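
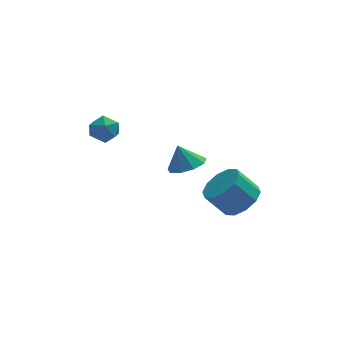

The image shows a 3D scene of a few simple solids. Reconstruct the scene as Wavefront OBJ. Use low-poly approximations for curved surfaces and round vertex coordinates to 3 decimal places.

v 1.578 -1.254 2.038
v 2.268 -0.618 2.082
v 1.202 -0.926 3.162
v 1.74 -0.352 1.828
v 1.136 -0.509 1.673
v 0.739 -1.015 1.688
v 0.734 -1.632 1.867
v 1.124 -2.073 2.126
v 1.726 -2.131 2.344
v 2.259 -1.778 2.418
v 2.473 -1.181 2.315
v 4.139 -1.23 -0.758
v 4.935 -1.501 -0.064
v 3.977 -1.301 1.112
v 3.181 -1.03 0.418
v 4.958 -0.834 -0.158
v 4.001 -0.634 1.018
v 4.669 -0.319 -0.482
v 3.711 -0.119 0.695
v 4.177 -0.151 -0.91
v 3.22 0.049 0.266
v 3.671 -0.396 -1.281
v 2.713 -0.196 -0.105
v 3.343 -0.959 -1.452
v 2.385 -0.759 -0.276
v 3.319 -1.626 -1.358
v 2.362 -1.426 -0.182
v 3.609 -2.141 -1.035
v 2.651 -1.941 0.142
v 4.1 -2.309 -0.606
v 3.143 -2.109 0.57
v 4.607 -2.064 -0.235
v 3.649 -1.864 0.941
v -2.339 0.835 4.021
v -1.921 0.7 3.328
v -1.979 -0.36 4.472
v -1.561 -0.495 3.779
v -1.297 0.068 4.314
v -1.519 0.806 4.035
v -2.381 -0.466 3.765
v -2.603 0.272 3.486
v -1.947 -0.105 3.17
v -1.277 0.225 3.509
v -2.623 0.115 4.291
v -1.953 0.445 4.63
f 2 1 4
f 2 4 3
f 4 1 5
f 4 5 3
f 5 1 6
f 5 6 3
f 6 1 7
f 6 7 3
f 7 1 8
f 7 8 3
f 8 1 9
f 8 9 3
f 9 1 10
f 9 10 3
f 10 1 11
f 10 11 3
f 11 1 2
f 11 2 3
f 13 12 16
f 13 16 14
f 14 16 17
f 14 17 15
f 16 12 18
f 16 18 17
f 17 18 19
f 17 19 15
f 18 12 20
f 18 20 19
f 19 20 21
f 19 21 15
f 20 12 22
f 20 22 21
f 21 22 23
f 21 23 15
f 22 12 24
f 22 24 23
f 23 24 25
f 23 25 15
f 24 12 26
f 24 26 25
f 25 26 27
f 25 27 15
f 26 12 28
f 26 28 27
f 27 28 29
f 27 29 15
f 28 12 30
f 28 30 29
f 29 30 31
f 29 31 15
f 30 12 32
f 30 32 31
f 31 32 33
f 31 33 15
f 32 12 13
f 32 13 33
f 33 13 14
f 33 14 15
f 34 45 39
f 34 39 35
f 34 35 41
f 34 41 44
f 34 44 45
f 35 39 43
f 39 45 38
f 45 44 36
f 44 41 40
f 41 35 42
f 37 43 38
f 37 38 36
f 37 36 40
f 37 40 42
f 37 42 43
f 38 43 39
f 36 38 45
f 40 36 44
f 42 40 41
f 43 42 35



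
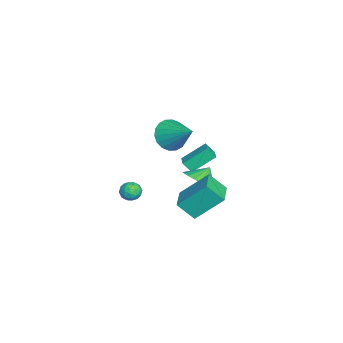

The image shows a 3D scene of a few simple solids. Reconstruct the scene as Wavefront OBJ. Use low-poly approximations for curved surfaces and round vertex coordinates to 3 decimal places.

v 2.76 0.038 -1.533
v 2.642 1.534 -0.064
v 2.833 0.964 -2.47
v 2.715 2.46 -1.001
v 4.205 0.04 -1.419
v 4.087 1.536 0.05
v 4.278 0.966 -2.356
v 4.16 2.462 -0.887
v 0.43 0.806 -2.231
v 1.303 1.015 -1.727
v -0.13 1.354 -1.489
v 1.274 1.348 -1.995
v 1.098 1.587 -2.304
v 0.807 1.691 -2.6
v 0.451 1.642 -2.833
v 0.091 1.448 -2.962
v -0.21 1.143 -2.964
v -0.401 0.781 -2.84
v -0.447 0.422 -2.61
v -0.342 0.13 -2.315
v -0.104 -0.046 -2.006
v 0.227 -0.074 -1.735
v 0.593 0.05 -1.55
v 0.931 0.305 -1.483
v 1.182 0.646 -1.546
v -1.537 -0.882 -0.041
v -1.047 -0.54 -0.905
v -0.383 0.402 1.121
v -1.41 -0.247 -0.868
v -1.798 -0.08 -0.667
v -2.134 -0.072 -0.342
v -2.351 -0.224 0.042
v -2.408 -0.507 0.41
v -2.292 -0.863 0.689
v -2.026 -1.224 0.823
v -1.664 -1.516 0.786
v -1.276 -1.683 0.585
v -0.94 -1.691 0.261
v -0.722 -1.539 -0.124
v -0.666 -1.256 -0.492
v -0.782 -0.9 -0.77
v 0.3 -2.858 -2.86
v 0.676 -2.507 -2.46
v 1.124 -3.013 -3.5
v 1.5 -2.662 -3.1
v 1.279 -3.246 -2.911
v 0.77 -3.15 -2.515
v 1.03 -2.37 -3.445
v 0.521 -2.274 -3.049
v 1.128 -2.206 -2.821
v 1.282 -2.746 -2.492
v 0.518 -2.774 -3.468
v 0.672 -3.314 -3.139
v 0.416 -2.669 -2.604
v 1.384 -2.851 -3.356
v 1.254 -3.194 -3.245
v 1.476 -2.988 -3.01
v 0.471 -3.046 -2.636
v 0.692 -2.84 -2.401
v 1.047 -3.274 -2.666
v 1.108 -2.68 -3.559
v 1.329 -2.474 -3.324
v 0.324 -2.532 -2.95
v 0.546 -2.326 -2.715
v 0.753 -2.246 -3.294
v 0.903 -2.285 -2.581
v 1.387 -2.377 -2.957
v 1.11 -2.205 -3.16
v 0.811 -2.149 -2.927
v 0.993 -2.603 -2.387
v 1.477 -2.695 -2.764
v 1.347 -3.037 -2.653
v 1.048 -2.981 -2.42
v 1.258 -2.426 -2.6
v 0.323 -2.825 -3.196
v 0.807 -2.917 -3.573
v 0.752 -2.539 -3.54
v 0.453 -2.483 -3.307
v 0.413 -3.143 -3.003
v 0.897 -3.235 -3.379
v 0.989 -3.371 -3.033
v 0.69 -3.315 -2.8
v 0.542 -3.094 -3.36
v -4.163 -0.576 -3.729
v -4.631 0.72 -2.717
v -4.112 -0.061 -4.365
v -4.58 1.235 -3.353
v -3.28 -0.415 -3.527
v -3.748 0.881 -2.515
v -3.229 0.1 -4.163
v -3.697 1.396 -3.151
f 2 4 1
f 5 2 1
f 1 4 3
f 3 5 1
f 2 8 4
f 6 2 5
f 6 8 2
f 4 8 3
f 7 5 3
f 3 8 7
f 7 6 5
f 8 6 7
f 10 9 12
f 10 12 11
f 12 9 13
f 12 13 11
f 13 9 14
f 13 14 11
f 14 9 15
f 14 15 11
f 15 9 16
f 15 16 11
f 16 9 17
f 16 17 11
f 17 9 18
f 17 18 11
f 18 9 19
f 18 19 11
f 19 9 20
f 19 20 11
f 20 9 21
f 20 21 11
f 21 9 22
f 21 22 11
f 22 9 23
f 22 23 11
f 23 9 24
f 23 24 11
f 24 9 25
f 24 25 11
f 25 9 10
f 25 10 11
f 27 26 29
f 27 29 28
f 29 26 30
f 29 30 28
f 30 26 31
f 30 31 28
f 31 26 32
f 31 32 28
f 32 26 33
f 32 33 28
f 33 26 34
f 33 34 28
f 34 26 35
f 34 35 28
f 35 26 36
f 35 36 28
f 36 26 37
f 36 37 28
f 37 26 38
f 37 38 28
f 38 26 39
f 38 39 28
f 39 26 40
f 39 40 28
f 40 26 41
f 40 41 28
f 41 26 27
f 41 27 28
f 42 79 58
f 79 53 82
f 58 82 47
f 79 82 58
f 42 58 54
f 58 47 59
f 54 59 43
f 58 59 54
f 42 54 63
f 54 43 64
f 63 64 49
f 54 64 63
f 42 63 75
f 63 49 78
f 75 78 52
f 63 78 75
f 42 75 79
f 75 52 83
f 79 83 53
f 75 83 79
f 43 59 70
f 59 47 73
f 70 73 51
f 59 73 70
f 47 82 60
f 82 53 81
f 60 81 46
f 82 81 60
f 53 83 80
f 83 52 76
f 80 76 44
f 83 76 80
f 52 78 77
f 78 49 65
f 77 65 48
f 78 65 77
f 49 64 69
f 64 43 66
f 69 66 50
f 64 66 69
f 45 71 57
f 71 51 72
f 57 72 46
f 71 72 57
f 45 57 55
f 57 46 56
f 55 56 44
f 57 56 55
f 45 55 62
f 55 44 61
f 62 61 48
f 55 61 62
f 45 62 67
f 62 48 68
f 67 68 50
f 62 68 67
f 45 67 71
f 67 50 74
f 71 74 51
f 67 74 71
f 46 72 60
f 72 51 73
f 60 73 47
f 72 73 60
f 44 56 80
f 56 46 81
f 80 81 53
f 56 81 80
f 48 61 77
f 61 44 76
f 77 76 52
f 61 76 77
f 50 68 69
f 68 48 65
f 69 65 49
f 68 65 69
f 51 74 70
f 74 50 66
f 70 66 43
f 74 66 70
f 85 87 84
f 88 85 84
f 84 87 86
f 86 88 84
f 85 91 87
f 89 85 88
f 89 91 85
f 87 91 86
f 90 88 86
f 86 91 90
f 90 89 88
f 91 89 90



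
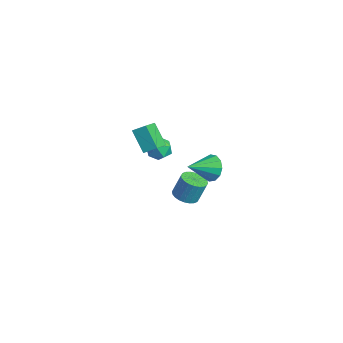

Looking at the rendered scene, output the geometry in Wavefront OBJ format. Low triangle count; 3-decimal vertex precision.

v -0.653 -0.581 3.352
v 0.208 -1.571 4.08
v -0.281 0.054 3.776
v 0.581 -0.935 4.503
v 0.439 -0.465 2.217
v 1.301 -1.454 2.944
v 0.812 0.171 2.64
v 1.673 -0.819 3.368
v 2.948 1.805 1.612
v 3.687 2.059 2.038
v 3.032 0.295 2.368
v 3.303 2.186 2.335
v 2.806 2.191 2.401
v 2.354 2.075 2.218
v 2.091 1.872 1.842
v 2.1 1.648 1.393
v 2.378 1.474 1.014
v 2.837 1.405 0.825
v 3.332 1.463 0.886
v 3.704 1.629 1.177
v 3.837 1.851 1.607
v -1.518 2.633 -4.495
v -1.064 1.979 -4.295
v -0.929 2.494 -2.924
v -1.382 3.147 -3.125
v -0.839 2.184 -4.394
v -0.703 2.699 -3.023
v -0.717 2.457 -4.508
v -0.581 2.971 -3.138
v -0.717 2.756 -4.621
v -0.581 3.271 -3.25
v -0.839 3.037 -4.714
v -0.703 3.551 -3.344
v -1.064 3.256 -4.774
v -0.928 3.771 -3.404
v -1.358 3.38 -4.792
v -1.223 3.895 -3.421
v -1.677 3.391 -4.764
v -1.541 3.905 -3.394
v -1.971 3.286 -4.696
v -1.836 3.801 -3.325
v -2.197 3.081 -4.597
v -2.061 3.596 -3.226
v -2.319 2.809 -4.482
v -2.183 3.323 -3.112
v -2.319 2.509 -4.37
v -2.183 3.024 -2.999
v -2.197 2.229 -4.276
v -2.061 2.743 -2.906
v -1.972 2.009 -4.216
v -1.836 2.524 -2.846
v -1.677 1.885 -4.199
v -1.542 2.4 -2.828
v -1.359 1.875 -4.226
v -1.223 2.389 -2.856
v -3.063 2.392 -0.633
v -2.427 2.233 -1.224
v -3.213 0.987 -0.416
v -2.577 0.828 -1.007
v -2.376 1.204 -0.234
v -2.284 2.072 -0.368
v -3.356 1.148 -1.272
v -3.264 2.016 -1.406
v -2.608 1.464 -1.62
v -2.002 1.499 -0.978
v -3.638 1.721 -0.662
v -3.032 1.756 -0.02
f 2 4 1
f 5 2 1
f 1 4 3
f 3 5 1
f 2 8 4
f 6 2 5
f 6 8 2
f 4 8 3
f 7 5 3
f 3 8 7
f 7 6 5
f 8 6 7
f 10 9 12
f 10 12 11
f 12 9 13
f 12 13 11
f 13 9 14
f 13 14 11
f 14 9 15
f 14 15 11
f 15 9 16
f 15 16 11
f 16 9 17
f 16 17 11
f 17 9 18
f 17 18 11
f 18 9 19
f 18 19 11
f 19 9 20
f 19 20 11
f 20 9 21
f 20 21 11
f 21 9 10
f 21 10 11
f 23 22 26
f 23 26 24
f 24 26 27
f 24 27 25
f 26 22 28
f 26 28 27
f 27 28 29
f 27 29 25
f 28 22 30
f 28 30 29
f 29 30 31
f 29 31 25
f 30 22 32
f 30 32 31
f 31 32 33
f 31 33 25
f 32 22 34
f 32 34 33
f 33 34 35
f 33 35 25
f 34 22 36
f 34 36 35
f 35 36 37
f 35 37 25
f 36 22 38
f 36 38 37
f 37 38 39
f 37 39 25
f 38 22 40
f 38 40 39
f 39 40 41
f 39 41 25
f 40 22 42
f 40 42 41
f 41 42 43
f 41 43 25
f 42 22 44
f 42 44 43
f 43 44 45
f 43 45 25
f 44 22 46
f 44 46 45
f 45 46 47
f 45 47 25
f 46 22 48
f 46 48 47
f 47 48 49
f 47 49 25
f 48 22 50
f 48 50 49
f 49 50 51
f 49 51 25
f 50 22 52
f 50 52 51
f 51 52 53
f 51 53 25
f 52 22 54
f 52 54 53
f 53 54 55
f 53 55 25
f 54 22 23
f 54 23 55
f 55 23 24
f 55 24 25
f 56 67 61
f 56 61 57
f 56 57 63
f 56 63 66
f 56 66 67
f 57 61 65
f 61 67 60
f 67 66 58
f 66 63 62
f 63 57 64
f 59 65 60
f 59 60 58
f 59 58 62
f 59 62 64
f 59 64 65
f 60 65 61
f 58 60 67
f 62 58 66
f 64 62 63
f 65 64 57



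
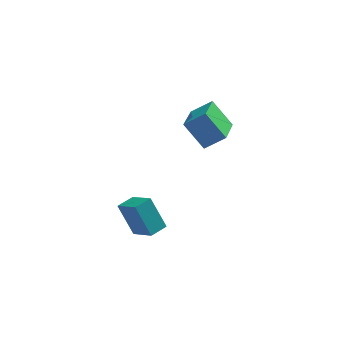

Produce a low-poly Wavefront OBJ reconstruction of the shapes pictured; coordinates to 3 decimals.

v -3.344 -1.303 -3.181
v -4.048 -0.84 -1.716
v -2.738 -0.657 -3.094
v -3.442 -0.193 -1.629
v -2.518 -2.167 -2.511
v -3.222 -1.703 -1.046
v -1.912 -1.52 -2.424
v -2.616 -1.057 -0.959
v -0.486 2.703 -0.532
v -1.425 3.179 0.7
v -0.242 4.62 -1.086
v -1.181 5.095 0.146
v 0.481 2.785 0.174
v -0.458 3.26 1.406
v 0.725 4.701 -0.38
v -0.214 5.177 0.852
f 2 4 1
f 5 2 1
f 1 4 3
f 3 5 1
f 2 8 4
f 6 2 5
f 6 8 2
f 4 8 3
f 7 5 3
f 3 8 7
f 7 6 5
f 8 6 7
f 10 12 9
f 13 10 9
f 9 12 11
f 11 13 9
f 10 16 12
f 14 10 13
f 14 16 10
f 12 16 11
f 15 13 11
f 11 16 15
f 15 14 13
f 16 14 15



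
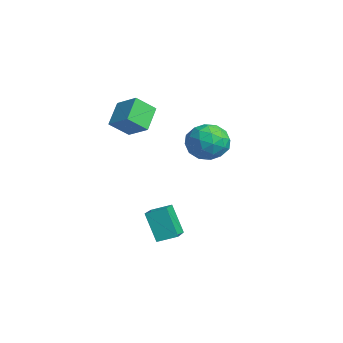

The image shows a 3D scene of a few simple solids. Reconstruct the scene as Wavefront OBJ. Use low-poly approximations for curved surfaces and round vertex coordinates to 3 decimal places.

v 3.143 -1.938 -4.349
v 2.404 -2.285 -2.722
v 3.515 -0.973 -3.975
v 2.776 -1.32 -2.348
v 4.764 -2.78 -3.792
v 4.025 -3.127 -2.165
v 5.136 -1.815 -3.418
v 4.397 -2.162 -1.791
v 2.008 1.974 1.312
v 2.814 1.245 1.844
v 0.966 0.415 0.756
v 1.772 -0.314 1.288
v 1.058 0.392 1.962
v 1.702 1.356 2.305
v 2.078 0.304 0.295
v 2.722 1.268 0.638
v 2.857 0.214 1.215
v 2.227 0.268 2.245
v 1.553 1.392 0.355
v 0.923 1.446 1.385
v 2.503 1.747 1.627
v 1.277 -0.087 0.973
v 0.858 0.328 1.369
v 1.331 -0.1 1.682
v 1.849 1.811 1.898
v 2.323 1.383 2.211
v 1.29 0.882 2.28
v 1.457 0.277 0.389
v 1.931 -0.151 0.702
v 2.449 1.76 0.918
v 2.922 1.332 1.231
v 2.49 0.778 0.32
v 3.002 0.712 1.57
v 2.389 -0.205 1.243
v 2.569 0.159 0.659
v 2.948 0.725 0.861
v 2.631 0.744 2.175
v 2.018 -0.173 1.848
v 1.599 0.242 2.244
v 1.977 0.809 2.446
v 2.656 0.137 1.805
v 1.762 1.833 0.752
v 1.149 0.916 0.425
v 1.803 0.851 0.154
v 2.181 1.418 0.356
v 1.391 1.865 1.357
v 0.778 0.948 1.03
v 0.832 0.935 1.739
v 1.211 1.501 1.941
v 1.124 1.523 0.795
v -1.558 -1.674 2.33
v -1.505 -2.744 3.2
v -0.396 -1.062 3.012
v -0.343 -2.132 3.882
v -0.557 -2.448 1.318
v -0.504 -3.518 2.188
v 0.605 -1.836 2
v 0.658 -2.906 2.87
f 2 4 1
f 5 2 1
f 1 4 3
f 3 5 1
f 2 8 4
f 6 2 5
f 6 8 2
f 4 8 3
f 7 5 3
f 3 8 7
f 7 6 5
f 8 6 7
f 9 46 25
f 46 20 49
f 25 49 14
f 46 49 25
f 9 25 21
f 25 14 26
f 21 26 10
f 25 26 21
f 9 21 30
f 21 10 31
f 30 31 16
f 21 31 30
f 9 30 42
f 30 16 45
f 42 45 19
f 30 45 42
f 9 42 46
f 42 19 50
f 46 50 20
f 42 50 46
f 10 26 37
f 26 14 40
f 37 40 18
f 26 40 37
f 14 49 27
f 49 20 48
f 27 48 13
f 49 48 27
f 20 50 47
f 50 19 43
f 47 43 11
f 50 43 47
f 19 45 44
f 45 16 32
f 44 32 15
f 45 32 44
f 16 31 36
f 31 10 33
f 36 33 17
f 31 33 36
f 12 38 24
f 38 18 39
f 24 39 13
f 38 39 24
f 12 24 22
f 24 13 23
f 22 23 11
f 24 23 22
f 12 22 29
f 22 11 28
f 29 28 15
f 22 28 29
f 12 29 34
f 29 15 35
f 34 35 17
f 29 35 34
f 12 34 38
f 34 17 41
f 38 41 18
f 34 41 38
f 13 39 27
f 39 18 40
f 27 40 14
f 39 40 27
f 11 23 47
f 23 13 48
f 47 48 20
f 23 48 47
f 15 28 44
f 28 11 43
f 44 43 19
f 28 43 44
f 17 35 36
f 35 15 32
f 36 32 16
f 35 32 36
f 18 41 37
f 41 17 33
f 37 33 10
f 41 33 37
f 52 54 51
f 55 52 51
f 51 54 53
f 53 55 51
f 52 58 54
f 56 52 55
f 56 58 52
f 54 58 53
f 57 55 53
f 53 58 57
f 57 56 55
f 58 56 57



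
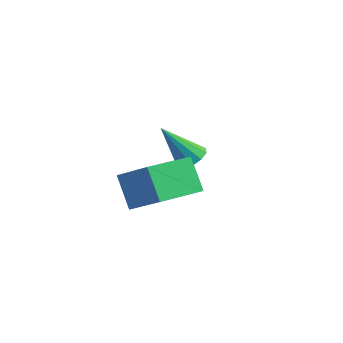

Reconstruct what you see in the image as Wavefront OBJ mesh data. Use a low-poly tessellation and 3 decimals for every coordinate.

v -2.655 -0.514 1.189
v -1.245 -0.752 2.395
v -2.025 1.269 0.804
v -0.615 1.032 2.01
v -1.805 -1.052 0.09
v -0.395 -1.289 1.296
v -1.175 0.732 -0.295
v 0.235 0.494 0.911
v -2.36 3.983 -0.79
v -1.847 4.149 -0.375
v -3.46 3.577 0.73
v -2.074 4.496 -0.446
v -2.41 4.647 -0.649
v -2.727 4.544 -0.905
v -2.903 4.227 -1.118
v -2.872 3.818 -1.205
v -2.645 3.471 -1.134
v -2.31 3.32 -0.931
v -1.993 3.422 -0.674
v -1.816 3.739 -0.462
f 2 4 1
f 5 2 1
f 1 4 3
f 3 5 1
f 2 8 4
f 6 2 5
f 6 8 2
f 4 8 3
f 7 5 3
f 3 8 7
f 7 6 5
f 8 6 7
f 10 9 12
f 10 12 11
f 12 9 13
f 12 13 11
f 13 9 14
f 13 14 11
f 14 9 15
f 14 15 11
f 15 9 16
f 15 16 11
f 16 9 17
f 16 17 11
f 17 9 18
f 17 18 11
f 18 9 19
f 18 19 11
f 19 9 20
f 19 20 11
f 20 9 10
f 20 10 11



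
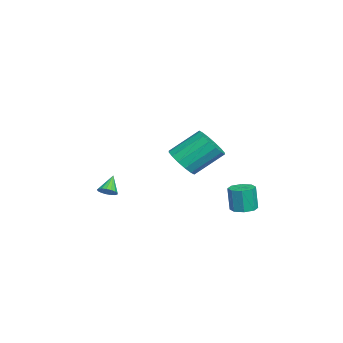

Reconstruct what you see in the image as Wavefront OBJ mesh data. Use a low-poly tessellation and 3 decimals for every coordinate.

v 2.813 0.456 0.1
v 3.776 0.371 0.485
v 3.369 1.919 1.844
v 2.407 2.004 1.46
v 3.816 0.731 0.087
v 3.409 2.279 1.446
v 3.588 1.018 -0.307
v 3.181 2.566 1.052
v 3.152 1.153 -0.593
v 2.745 2.702 0.767
v 2.625 1.102 -0.692
v 2.219 2.651 0.667
v 2.149 0.878 -0.579
v 1.742 2.426 0.78
v 1.851 0.541 -0.284
v 1.444 2.089 1.075
v 1.811 0.181 0.114
v 1.404 1.729 1.473
v 2.039 -0.106 0.508
v 1.632 1.442 1.867
v 2.475 -0.242 0.793
v 2.068 1.307 2.153
v 3.001 -0.191 0.893
v 2.595 1.358 2.252
v 3.478 0.034 0.78
v 3.071 1.582 2.139
v 0.509 -3.788 -3.115
v 0.808 -3.313 -2.966
v -0.289 -3.572 -2.205
v 0.622 -3.22 -3.151
v 0.411 -3.257 -3.327
v 0.223 -3.416 -3.455
v 0.1 -3.66 -3.505
v 0.071 -3.933 -3.466
v 0.142 -4.173 -3.346
v 0.298 -4.325 -3.173
v 0.502 -4.354 -2.987
v 0.708 -4.253 -2.831
v 0.868 -4.046 -2.739
v 0.946 -3.78 -2.733
v 0.924 -3.515 -2.815
v 3.046 3.737 -2.986
v 3.782 3.8 -2.944
v 3.71 3.667 -1.472
v 2.974 3.603 -1.514
v 3.52 4.301 -2.911
v 3.447 4.167 -1.439
v 2.979 4.471 -2.923
v 2.907 4.337 -1.45
v 2.479 4.211 -2.971
v 2.406 4.077 -1.499
v 2.31 3.673 -3.028
v 2.238 3.54 -1.556
v 2.573 3.173 -3.061
v 2.5 3.039 -1.589
v 3.113 3.003 -3.05
v 3.041 2.869 -1.577
v 3.614 3.263 -3.001
v 3.541 3.129 -1.529
f 2 1 5
f 2 5 3
f 3 5 6
f 3 6 4
f 5 1 7
f 5 7 6
f 6 7 8
f 6 8 4
f 7 1 9
f 7 9 8
f 8 9 10
f 8 10 4
f 9 1 11
f 9 11 10
f 10 11 12
f 10 12 4
f 11 1 13
f 11 13 12
f 12 13 14
f 12 14 4
f 13 1 15
f 13 15 14
f 14 15 16
f 14 16 4
f 15 1 17
f 15 17 16
f 16 17 18
f 16 18 4
f 17 1 19
f 17 19 18
f 18 19 20
f 18 20 4
f 19 1 21
f 19 21 20
f 20 21 22
f 20 22 4
f 21 1 23
f 21 23 22
f 22 23 24
f 22 24 4
f 23 1 25
f 23 25 24
f 24 25 26
f 24 26 4
f 25 1 2
f 25 2 26
f 26 2 3
f 26 3 4
f 28 27 30
f 28 30 29
f 30 27 31
f 30 31 29
f 31 27 32
f 31 32 29
f 32 27 33
f 32 33 29
f 33 27 34
f 33 34 29
f 34 27 35
f 34 35 29
f 35 27 36
f 35 36 29
f 36 27 37
f 36 37 29
f 37 27 38
f 37 38 29
f 38 27 39
f 38 39 29
f 39 27 40
f 39 40 29
f 40 27 41
f 40 41 29
f 41 27 28
f 41 28 29
f 43 42 46
f 43 46 44
f 44 46 47
f 44 47 45
f 46 42 48
f 46 48 47
f 47 48 49
f 47 49 45
f 48 42 50
f 48 50 49
f 49 50 51
f 49 51 45
f 50 42 52
f 50 52 51
f 51 52 53
f 51 53 45
f 52 42 54
f 52 54 53
f 53 54 55
f 53 55 45
f 54 42 56
f 54 56 55
f 55 56 57
f 55 57 45
f 56 42 58
f 56 58 57
f 57 58 59
f 57 59 45
f 58 42 43
f 58 43 59
f 59 43 44
f 59 44 45



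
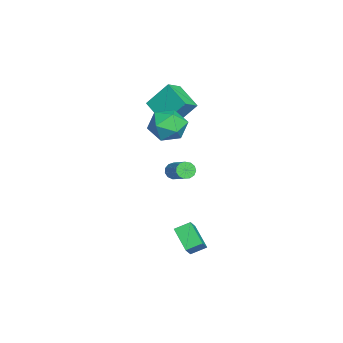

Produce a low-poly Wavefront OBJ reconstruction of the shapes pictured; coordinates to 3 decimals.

v 3.828 -1.654 -2.559
v 3.583 -0.796 -2.13
v 3.178 -1.47 -3.297
v 2.934 -0.612 -2.868
v 4.986 -0.908 -3.392
v 4.742 -0.05 -2.963
v 4.337 -0.724 -4.13
v 4.092 0.134 -3.701
v -1.8 -2.21 -1.601
v -1.581 -1.986 -2.09
v -0.141 -1.206 -1.087
v -0.36 -1.43 -0.599
v -1.786 -1.762 -1.969
v -0.347 -0.982 -0.967
v -1.996 -1.68 -1.732
v -0.556 -0.9 -0.73
v -2.143 -1.767 -1.454
v -0.703 -0.986 -0.451
v -2.181 -1.994 -1.222
v -0.742 -1.213 -0.219
v -2.098 -2.29 -1.11
v -0.659 -1.509 -0.108
v -1.921 -2.56 -1.155
v -0.481 -1.78 -0.153
v -1.705 -2.72 -1.341
v -0.265 -1.939 -0.339
v -1.519 -2.718 -1.61
v -0.079 -1.937 -0.607
v -1.422 -2.554 -1.876
v 0.018 -1.774 -0.874
v -1.445 -2.282 -2.055
v -0.006 -1.501 -1.052
v -2.366 -3.839 3.411
v -2.534 -2.64 4.874
v -3.174 -3.265 2.848
v -3.342 -2.065 4.311
v -1.078 -2.755 2.669
v -1.246 -1.555 4.132
v -1.886 -2.18 2.106
v -2.054 -0.981 3.569
v 0.351 -1.243 3.637
v 1.415 -1.74 3.456
v -0.495 -2.94 3.324
v 0.569 -3.437 3.143
v 0.263 -3.069 4.231
v 0.786 -2.02 4.424
v 0.134 -2.66 2.356
v 0.657 -1.611 2.549
v 1.281 -2.616 2.664
v 1.36 -2.868 3.823
v -0.44 -1.812 2.957
v -0.361 -2.064 4.116
f 2 4 1
f 5 2 1
f 1 4 3
f 3 5 1
f 2 8 4
f 6 2 5
f 6 8 2
f 4 8 3
f 7 5 3
f 3 8 7
f 7 6 5
f 8 6 7
f 10 9 13
f 10 13 11
f 11 13 14
f 11 14 12
f 13 9 15
f 13 15 14
f 14 15 16
f 14 16 12
f 15 9 17
f 15 17 16
f 16 17 18
f 16 18 12
f 17 9 19
f 17 19 18
f 18 19 20
f 18 20 12
f 19 9 21
f 19 21 20
f 20 21 22
f 20 22 12
f 21 9 23
f 21 23 22
f 22 23 24
f 22 24 12
f 23 9 25
f 23 25 24
f 24 25 26
f 24 26 12
f 25 9 27
f 25 27 26
f 26 27 28
f 26 28 12
f 27 9 29
f 27 29 28
f 28 29 30
f 28 30 12
f 29 9 31
f 29 31 30
f 30 31 32
f 30 32 12
f 31 9 10
f 31 10 32
f 32 10 11
f 32 11 12
f 34 36 33
f 37 34 33
f 33 36 35
f 35 37 33
f 34 40 36
f 38 34 37
f 38 40 34
f 36 40 35
f 39 37 35
f 35 40 39
f 39 38 37
f 40 38 39
f 41 52 46
f 41 46 42
f 41 42 48
f 41 48 51
f 41 51 52
f 42 46 50
f 46 52 45
f 52 51 43
f 51 48 47
f 48 42 49
f 44 50 45
f 44 45 43
f 44 43 47
f 44 47 49
f 44 49 50
f 45 50 46
f 43 45 52
f 47 43 51
f 49 47 48
f 50 49 42



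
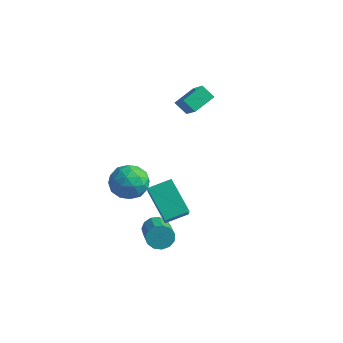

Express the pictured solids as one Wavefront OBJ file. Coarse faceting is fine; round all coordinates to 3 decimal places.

v -2.998 2.965 3.367
v -1.927 2.298 4.43
v -2.718 4.254 3.893
v -1.647 3.586 4.956
v -2.293 3.074 2.724
v -1.222 2.406 3.787
v -2.013 4.362 3.25
v -0.942 3.695 4.313
v 1.168 -3.331 -0.006
v -0.385 -2.761 1.367
v 0.363 -2.289 -1.349
v -1.19 -1.719 0.025
v 1.89 -2.281 0.375
v 0.337 -1.711 1.749
v 1.085 -1.239 -0.967
v -0.468 -0.669 0.406
v -0.87 -1.435 -3.031
v -0.388 -1.294 -3.614
v 0.772 -2.444 -2.933
v 0.29 -2.585 -2.349
v -0.289 -1.009 -3.302
v 0.871 -2.16 -2.621
v -0.374 -0.86 -2.904
v 0.786 -2.01 -2.223
v -0.617 -0.893 -2.546
v 0.543 -2.043 -1.865
v -0.94 -1.098 -2.342
v 0.22 -2.248 -1.661
v -1.241 -1.41 -2.356
v -0.081 -2.56 -1.675
v -1.424 -1.73 -2.585
v -0.264 -2.88 -1.904
v -1.431 -1.956 -2.955
v -0.272 -3.107 -2.274
v -1.26 -2.017 -3.349
v -0.1 -3.167 -2.668
v -0.965 -1.893 -3.642
v 0.195 -3.043 -2.961
v -0.64 -1.623 -3.741
v 0.52 -2.774 -3.06
v -3.245 -0.087 -0.956
v -2.197 -0.537 -1.149
v -3.683 -1.563 0.109
v -2.635 -2.013 -0.084
v -2.745 -1.06 0.562
v -2.474 -0.149 -0.095
v -3.406 -1.951 -0.945
v -3.135 -1.04 -1.602
v -2.297 -1.69 -1.142
v -1.888 -1.139 -0.211
v -3.992 -0.961 -0.829
v -3.583 -0.41 0.102
v -2.683 -0.183 -1.146
v -3.197 -1.917 0.106
v -3.262 -1.357 0.486
v -2.646 -1.622 0.372
v -2.845 0.046 -0.526
v -2.23 -0.219 -0.64
v -2.551 -0.526 0.366
v -3.65 -1.881 -0.4
v -3.035 -2.146 -0.514
v -3.234 -0.478 -1.412
v -2.618 -0.743 -1.526
v -3.329 -1.574 -1.406
v -2.125 -1.125 -1.255
v -2.383 -1.992 -0.63
v -2.836 -1.956 -1.135
v -2.677 -1.42 -1.522
v -1.885 -0.801 -0.708
v -2.142 -1.668 -0.082
v -2.207 -1.108 0.298
v -2.048 -0.572 -0.089
v -1.944 -1.478 -0.704
v -3.738 -0.432 -0.958
v -3.995 -1.299 -0.332
v -3.832 -1.528 -0.951
v -3.673 -0.992 -1.338
v -3.497 -0.108 -0.41
v -3.755 -0.975 0.215
v -3.203 -0.68 0.482
v -3.044 -0.144 0.095
v -3.936 -0.622 -0.336
f 2 4 1
f 5 2 1
f 1 4 3
f 3 5 1
f 2 8 4
f 6 2 5
f 6 8 2
f 4 8 3
f 7 5 3
f 3 8 7
f 7 6 5
f 8 6 7
f 10 12 9
f 13 10 9
f 9 12 11
f 11 13 9
f 10 16 12
f 14 10 13
f 14 16 10
f 12 16 11
f 15 13 11
f 11 16 15
f 15 14 13
f 16 14 15
f 18 17 21
f 18 21 19
f 19 21 22
f 19 22 20
f 21 17 23
f 21 23 22
f 22 23 24
f 22 24 20
f 23 17 25
f 23 25 24
f 24 25 26
f 24 26 20
f 25 17 27
f 25 27 26
f 26 27 28
f 26 28 20
f 27 17 29
f 27 29 28
f 28 29 30
f 28 30 20
f 29 17 31
f 29 31 30
f 30 31 32
f 30 32 20
f 31 17 33
f 31 33 32
f 32 33 34
f 32 34 20
f 33 17 35
f 33 35 34
f 34 35 36
f 34 36 20
f 35 17 37
f 35 37 36
f 36 37 38
f 36 38 20
f 37 17 39
f 37 39 38
f 38 39 40
f 38 40 20
f 39 17 18
f 39 18 40
f 40 18 19
f 40 19 20
f 41 78 57
f 78 52 81
f 57 81 46
f 78 81 57
f 41 57 53
f 57 46 58
f 53 58 42
f 57 58 53
f 41 53 62
f 53 42 63
f 62 63 48
f 53 63 62
f 41 62 74
f 62 48 77
f 74 77 51
f 62 77 74
f 41 74 78
f 74 51 82
f 78 82 52
f 74 82 78
f 42 58 69
f 58 46 72
f 69 72 50
f 58 72 69
f 46 81 59
f 81 52 80
f 59 80 45
f 81 80 59
f 52 82 79
f 82 51 75
f 79 75 43
f 82 75 79
f 51 77 76
f 77 48 64
f 76 64 47
f 77 64 76
f 48 63 68
f 63 42 65
f 68 65 49
f 63 65 68
f 44 70 56
f 70 50 71
f 56 71 45
f 70 71 56
f 44 56 54
f 56 45 55
f 54 55 43
f 56 55 54
f 44 54 61
f 54 43 60
f 61 60 47
f 54 60 61
f 44 61 66
f 61 47 67
f 66 67 49
f 61 67 66
f 44 66 70
f 66 49 73
f 70 73 50
f 66 73 70
f 45 71 59
f 71 50 72
f 59 72 46
f 71 72 59
f 43 55 79
f 55 45 80
f 79 80 52
f 55 80 79
f 47 60 76
f 60 43 75
f 76 75 51
f 60 75 76
f 49 67 68
f 67 47 64
f 68 64 48
f 67 64 68
f 50 73 69
f 73 49 65
f 69 65 42
f 73 65 69



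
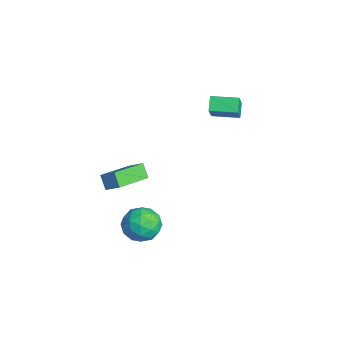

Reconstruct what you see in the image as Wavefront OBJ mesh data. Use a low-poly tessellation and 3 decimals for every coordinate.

v 2.493 -1.136 -2.969
v 3.147 -1.956 -3.194
v 1.173 -2.244 -2.766
v 1.827 -3.064 -2.991
v 1.946 -2.519 -2.075
v 2.762 -1.835 -2.201
v 1.558 -2.365 -3.759
v 2.374 -1.681 -3.885
v 2.569 -2.716 -3.683
v 2.809 -2.811 -2.642
v 1.511 -1.389 -3.318
v 1.751 -1.484 -2.277
v 2.936 -1.449 -3.099
v 1.384 -2.751 -2.861
v 1.454 -2.431 -2.322
v 1.838 -2.913 -2.455
v 2.71 -1.377 -2.515
v 3.094 -1.859 -2.648
v 2.388 -2.191 -1.99
v 1.226 -2.341 -3.312
v 1.61 -2.823 -3.445
v 2.482 -1.287 -3.505
v 2.866 -1.769 -3.638
v 1.932 -2.009 -3.97
v 2.98 -2.377 -3.519
v 2.204 -3.029 -3.4
v 2.046 -2.618 -3.851
v 2.526 -2.215 -3.925
v 3.121 -2.433 -2.907
v 2.345 -3.084 -2.788
v 2.416 -2.764 -2.25
v 2.895 -2.362 -2.323
v 2.781 -2.88 -3.195
v 1.975 -1.116 -3.172
v 1.199 -1.767 -3.053
v 1.425 -1.838 -3.637
v 1.904 -1.436 -3.71
v 2.116 -1.171 -2.56
v 1.34 -1.823 -2.441
v 1.794 -1.985 -2.035
v 2.274 -1.582 -2.109
v 1.539 -1.32 -2.765
v 1.111 -3.832 0.457
v 1.698 -3.289 1.024
v 0.095 -2.108 -0.144
v 0.682 -1.564 0.422
v 1.678 -3.736 -0.222
v 2.265 -3.192 0.344
v 0.662 -2.011 -0.824
v 1.249 -1.468 -0.257
v -0.205 2.215 2.416
v -0.828 2.492 2.972
v 0.394 3.513 2.44
v -0.23 3.79 2.996
v 0.71 1.77 3.664
v 0.086 2.047 4.22
v 1.308 3.068 3.688
v 0.685 3.345 4.244
f 1 38 17
f 38 12 41
f 17 41 6
f 38 41 17
f 1 17 13
f 17 6 18
f 13 18 2
f 17 18 13
f 1 13 22
f 13 2 23
f 22 23 8
f 13 23 22
f 1 22 34
f 22 8 37
f 34 37 11
f 22 37 34
f 1 34 38
f 34 11 42
f 38 42 12
f 34 42 38
f 2 18 29
f 18 6 32
f 29 32 10
f 18 32 29
f 6 41 19
f 41 12 40
f 19 40 5
f 41 40 19
f 12 42 39
f 42 11 35
f 39 35 3
f 42 35 39
f 11 37 36
f 37 8 24
f 36 24 7
f 37 24 36
f 8 23 28
f 23 2 25
f 28 25 9
f 23 25 28
f 4 30 16
f 30 10 31
f 16 31 5
f 30 31 16
f 4 16 14
f 16 5 15
f 14 15 3
f 16 15 14
f 4 14 21
f 14 3 20
f 21 20 7
f 14 20 21
f 4 21 26
f 21 7 27
f 26 27 9
f 21 27 26
f 4 26 30
f 26 9 33
f 30 33 10
f 26 33 30
f 5 31 19
f 31 10 32
f 19 32 6
f 31 32 19
f 3 15 39
f 15 5 40
f 39 40 12
f 15 40 39
f 7 20 36
f 20 3 35
f 36 35 11
f 20 35 36
f 9 27 28
f 27 7 24
f 28 24 8
f 27 24 28
f 10 33 29
f 33 9 25
f 29 25 2
f 33 25 29
f 44 46 43
f 47 44 43
f 43 46 45
f 45 47 43
f 44 50 46
f 48 44 47
f 48 50 44
f 46 50 45
f 49 47 45
f 45 50 49
f 49 48 47
f 50 48 49
f 52 54 51
f 55 52 51
f 51 54 53
f 53 55 51
f 52 58 54
f 56 52 55
f 56 58 52
f 54 58 53
f 57 55 53
f 53 58 57
f 57 56 55
f 58 56 57



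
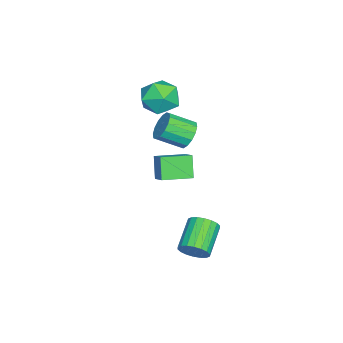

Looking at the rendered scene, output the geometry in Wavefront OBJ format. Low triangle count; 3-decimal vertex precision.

v 3.45 1.69 -2.976
v 3.77 2.137 -2.409
v 2.209 2.198 -1.577
v 1.89 1.75 -2.144
v 3.656 2.375 -2.641
v 2.095 2.436 -1.809
v 3.501 2.477 -2.939
v 1.94 2.538 -2.107
v 3.336 2.424 -3.245
v 1.775 2.484 -2.413
v 3.193 2.225 -3.498
v 1.632 2.285 -2.665
v 3.102 1.92 -3.647
v 1.541 1.98 -2.814
v 3.079 1.569 -3.663
v 1.519 1.63 -2.831
v 3.131 1.242 -3.543
v 1.57 1.303 -2.711
v 3.245 1.004 -3.311
v 1.684 1.065 -2.479
v 3.4 0.902 -3.013
v 1.839 0.963 -2.181
v 3.565 0.956 -2.707
v 2.004 1.016 -1.875
v 3.708 1.155 -2.455
v 2.147 1.215 -1.622
v 3.799 1.46 -2.306
v 2.238 1.52 -1.473
v 3.821 1.81 -2.289
v 2.261 1.871 -1.457
v -1.106 0.148 1.693
v -0.433 0.084 1.195
v -0.02 -1.133 1.909
v -0.694 -1.068 2.407
v -0.301 0.326 1.531
v 0.111 -0.891 2.245
v -0.386 0.521 1.911
v 0.027 -0.696 2.625
v -0.663 0.615 2.232
v -0.25 -0.602 2.946
v -1.059 0.585 2.409
v -0.646 -0.632 3.123
v -1.468 0.437 2.394
v -1.055 -0.779 3.108
v -1.78 0.213 2.191
v -1.367 -1.004 2.905
v -1.911 -0.029 1.855
v -1.499 -1.246 2.569
v -1.827 -0.224 1.475
v -1.414 -1.441 2.189
v -1.55 -0.318 1.154
v -1.137 -1.535 1.868
v -1.154 -0.288 0.977
v -0.741 -1.505 1.691
v -0.745 -0.141 0.992
v -0.332 -1.357 1.706
v -2.973 -0.853 2.307
v -2.372 -1.447 3.097
v -4.088 -2.333 2.043
v -3.487 -2.927 2.833
v -4.148 -2.035 3.159
v -3.459 -1.121 3.322
v -3.001 -2.659 1.818
v -2.312 -1.745 1.981
v -2.39 -2.564 2.795
v -3.099 -2.178 3.624
v -3.361 -1.602 1.516
v -4.07 -1.216 2.345
v -2.211 -1.861 -2.788
v -2.897 -2.121 -1.63
v -3.129 -0.498 -3.025
v -3.815 -0.758 -1.868
v -1.545 -1.322 -2.272
v -2.231 -1.582 -1.115
v -2.463 0.041 -2.51
v -3.149 -0.219 -1.352
f 2 1 5
f 2 5 3
f 3 5 6
f 3 6 4
f 5 1 7
f 5 7 6
f 6 7 8
f 6 8 4
f 7 1 9
f 7 9 8
f 8 9 10
f 8 10 4
f 9 1 11
f 9 11 10
f 10 11 12
f 10 12 4
f 11 1 13
f 11 13 12
f 12 13 14
f 12 14 4
f 13 1 15
f 13 15 14
f 14 15 16
f 14 16 4
f 15 1 17
f 15 17 16
f 16 17 18
f 16 18 4
f 17 1 19
f 17 19 18
f 18 19 20
f 18 20 4
f 19 1 21
f 19 21 20
f 20 21 22
f 20 22 4
f 21 1 23
f 21 23 22
f 22 23 24
f 22 24 4
f 23 1 25
f 23 25 24
f 24 25 26
f 24 26 4
f 25 1 27
f 25 27 26
f 26 27 28
f 26 28 4
f 27 1 29
f 27 29 28
f 28 29 30
f 28 30 4
f 29 1 2
f 29 2 30
f 30 2 3
f 30 3 4
f 32 31 35
f 32 35 33
f 33 35 36
f 33 36 34
f 35 31 37
f 35 37 36
f 36 37 38
f 36 38 34
f 37 31 39
f 37 39 38
f 38 39 40
f 38 40 34
f 39 31 41
f 39 41 40
f 40 41 42
f 40 42 34
f 41 31 43
f 41 43 42
f 42 43 44
f 42 44 34
f 43 31 45
f 43 45 44
f 44 45 46
f 44 46 34
f 45 31 47
f 45 47 46
f 46 47 48
f 46 48 34
f 47 31 49
f 47 49 48
f 48 49 50
f 48 50 34
f 49 31 51
f 49 51 50
f 50 51 52
f 50 52 34
f 51 31 53
f 51 53 52
f 52 53 54
f 52 54 34
f 53 31 55
f 53 55 54
f 54 55 56
f 54 56 34
f 55 31 32
f 55 32 56
f 56 32 33
f 56 33 34
f 57 68 62
f 57 62 58
f 57 58 64
f 57 64 67
f 57 67 68
f 58 62 66
f 62 68 61
f 68 67 59
f 67 64 63
f 64 58 65
f 60 66 61
f 60 61 59
f 60 59 63
f 60 63 65
f 60 65 66
f 61 66 62
f 59 61 68
f 63 59 67
f 65 63 64
f 66 65 58
f 70 72 69
f 73 70 69
f 69 72 71
f 71 73 69
f 70 76 72
f 74 70 73
f 74 76 70
f 72 76 71
f 75 73 71
f 71 76 75
f 75 74 73
f 76 74 75



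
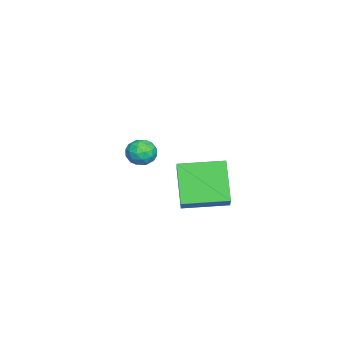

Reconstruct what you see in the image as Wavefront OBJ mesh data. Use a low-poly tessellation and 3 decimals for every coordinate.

v 0.395 1.493 -0.645
v 1.594 1.766 0.363
v -0.189 3.547 -0.507
v 1.01 3.82 0.501
v 1.71 1.98 -2.341
v 2.909 2.253 -1.333
v 1.126 4.034 -2.203
v 2.325 4.307 -1.195
v -3.57 -0.563 -1.847
v -3.123 -1.23 -1.945
v -4.557 -1.13 -2.495
v -4.11 -1.797 -2.593
v -4.378 -1.594 -1.857
v -3.768 -1.244 -1.456
v -3.912 -1.116 -2.984
v -3.302 -0.766 -2.583
v -3.334 -1.572 -2.648
v -3.622 -1.868 -1.951
v -4.058 -0.492 -2.489
v -4.346 -0.788 -1.792
v -3.26 -0.847 -1.839
v -4.42 -1.513 -2.601
v -4.578 -1.394 -2.168
v -4.315 -1.786 -2.226
v -3.639 -0.855 -1.551
v -3.376 -1.247 -1.609
v -4.114 -1.461 -1.558
v -4.304 -1.113 -2.831
v -4.041 -1.505 -2.889
v -3.365 -0.574 -2.214
v -3.102 -0.966 -2.272
v -3.566 -0.899 -2.882
v -3.121 -1.44 -2.31
v -3.701 -1.773 -2.691
v -3.585 -1.373 -2.921
v -3.226 -1.167 -2.685
v -3.29 -1.614 -1.901
v -3.87 -1.947 -2.282
v -4.028 -1.828 -1.849
v -3.669 -1.622 -1.613
v -3.414 -1.815 -2.314
v -3.81 -0.413 -2.158
v -4.39 -0.746 -2.539
v -4.011 -0.738 -2.827
v -3.652 -0.532 -2.591
v -3.979 -0.587 -1.749
v -4.559 -0.92 -2.13
v -4.454 -1.193 -1.755
v -4.095 -0.987 -1.519
v -4.266 -0.545 -2.126
f 2 4 1
f 5 2 1
f 1 4 3
f 3 5 1
f 2 8 4
f 6 2 5
f 6 8 2
f 4 8 3
f 7 5 3
f 3 8 7
f 7 6 5
f 8 6 7
f 9 46 25
f 46 20 49
f 25 49 14
f 46 49 25
f 9 25 21
f 25 14 26
f 21 26 10
f 25 26 21
f 9 21 30
f 21 10 31
f 30 31 16
f 21 31 30
f 9 30 42
f 30 16 45
f 42 45 19
f 30 45 42
f 9 42 46
f 42 19 50
f 46 50 20
f 42 50 46
f 10 26 37
f 26 14 40
f 37 40 18
f 26 40 37
f 14 49 27
f 49 20 48
f 27 48 13
f 49 48 27
f 20 50 47
f 50 19 43
f 47 43 11
f 50 43 47
f 19 45 44
f 45 16 32
f 44 32 15
f 45 32 44
f 16 31 36
f 31 10 33
f 36 33 17
f 31 33 36
f 12 38 24
f 38 18 39
f 24 39 13
f 38 39 24
f 12 24 22
f 24 13 23
f 22 23 11
f 24 23 22
f 12 22 29
f 22 11 28
f 29 28 15
f 22 28 29
f 12 29 34
f 29 15 35
f 34 35 17
f 29 35 34
f 12 34 38
f 34 17 41
f 38 41 18
f 34 41 38
f 13 39 27
f 39 18 40
f 27 40 14
f 39 40 27
f 11 23 47
f 23 13 48
f 47 48 20
f 23 48 47
f 15 28 44
f 28 11 43
f 44 43 19
f 28 43 44
f 17 35 36
f 35 15 32
f 36 32 16
f 35 32 36
f 18 41 37
f 41 17 33
f 37 33 10
f 41 33 37



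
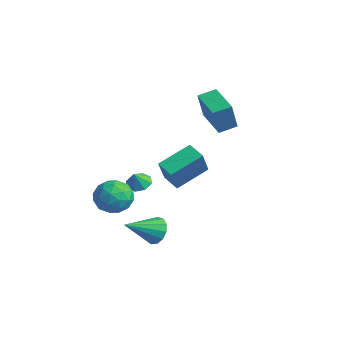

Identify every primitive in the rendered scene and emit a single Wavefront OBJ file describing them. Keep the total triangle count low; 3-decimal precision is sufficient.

v 2.357 -0.721 -0.317
v 1.342 -0.877 0.103
v 2.466 1.156 0.639
v 1.45 1.001 1.059
v 3.15 -1.581 1.281
v 2.134 -1.736 1.701
v 3.258 0.297 2.237
v 2.243 0.141 2.657
v 1.942 -1.783 -3.426
v 2.598 -2.107 -4
v 1.858 -3.677 -2.454
v 2.85 -1.906 -3.587
v 2.814 -1.666 -3.123
v 2.501 -1.464 -2.754
v 2.011 -1.362 -2.599
v 1.499 -1.394 -2.707
v 1.128 -1.55 -3.042
v 1.015 -1.78 -3.5
v 1.197 -2.01 -3.934
v 1.615 -2.169 -4.206
v 2.138 -2.205 -4.231
v -1.157 -0.969 -1.372
v -0.745 -1.478 -1.757
v -0.903 -1.431 -0.488
v -0.434 -1.012 -1.602
v -0.546 -0.52 -1.313
v -1.016 -0.291 -1.058
v -1.569 -0.459 -0.987
v -1.88 -0.925 -1.142
v -1.767 -1.417 -1.432
v -1.297 -1.646 -1.686
v -0.502 -2.257 -0.907
v 0.166 -2.972 -1.598
v -1.986 -2.448 -2.142
v -1.318 -3.163 -2.833
v -1.682 -3.541 -1.756
v -0.765 -3.423 -0.992
v -1.055 -1.997 -2.748
v -0.138 -1.879 -1.984
v -0.176 -2.812 -2.736
v -0.564 -3.766 -2.123
v -1.256 -1.654 -1.617
v -1.644 -2.608 -1.004
v -0.038 -2.598 -1.144
v -1.782 -2.822 -2.596
v -1.996 -3.044 -1.962
v -1.603 -3.465 -2.369
v -0.585 -2.863 -0.788
v -0.193 -3.283 -1.194
v -1.279 -3.617 -1.287
v -1.627 -2.137 -2.546
v -1.235 -2.557 -2.952
v -0.217 -1.955 -1.371
v 0.176 -2.376 -1.778
v -0.541 -1.803 -2.453
v 0.154 -2.924 -2.219
v -0.718 -3.036 -2.945
v -0.563 -2.351 -2.895
v -0.025 -2.282 -2.446
v -0.074 -3.485 -1.859
v -0.946 -3.597 -2.585
v -1.16 -3.819 -1.951
v -0.621 -3.75 -1.503
v -0.275 -3.391 -2.528
v -0.874 -1.823 -1.155
v -1.746 -1.935 -1.881
v -1.199 -1.67 -2.237
v -0.66 -1.601 -1.789
v -1.102 -2.384 -0.795
v -1.974 -2.496 -1.521
v -1.795 -3.138 -1.294
v -1.257 -3.069 -0.845
v -1.545 -2.029 -1.212
v -1.421 3.354 2.606
v -1.009 2.697 4.428
v -1.195 4.41 2.936
v -0.783 3.754 4.758
v 0.503 3.106 2.082
v 0.915 2.45 3.904
v 0.729 4.163 2.412
v 1.141 3.506 4.234
f 2 4 1
f 5 2 1
f 1 4 3
f 3 5 1
f 2 8 4
f 6 2 5
f 6 8 2
f 4 8 3
f 7 5 3
f 3 8 7
f 7 6 5
f 8 6 7
f 10 9 12
f 10 12 11
f 12 9 13
f 12 13 11
f 13 9 14
f 13 14 11
f 14 9 15
f 14 15 11
f 15 9 16
f 15 16 11
f 16 9 17
f 16 17 11
f 17 9 18
f 17 18 11
f 18 9 19
f 18 19 11
f 19 9 20
f 19 20 11
f 20 9 21
f 20 21 11
f 21 9 10
f 21 10 11
f 23 22 25
f 23 25 24
f 25 22 26
f 25 26 24
f 26 22 27
f 26 27 24
f 27 22 28
f 27 28 24
f 28 22 29
f 28 29 24
f 29 22 30
f 29 30 24
f 30 22 31
f 30 31 24
f 31 22 23
f 31 23 24
f 32 69 48
f 69 43 72
f 48 72 37
f 69 72 48
f 32 48 44
f 48 37 49
f 44 49 33
f 48 49 44
f 32 44 53
f 44 33 54
f 53 54 39
f 44 54 53
f 32 53 65
f 53 39 68
f 65 68 42
f 53 68 65
f 32 65 69
f 65 42 73
f 69 73 43
f 65 73 69
f 33 49 60
f 49 37 63
f 60 63 41
f 49 63 60
f 37 72 50
f 72 43 71
f 50 71 36
f 72 71 50
f 43 73 70
f 73 42 66
f 70 66 34
f 73 66 70
f 42 68 67
f 68 39 55
f 67 55 38
f 68 55 67
f 39 54 59
f 54 33 56
f 59 56 40
f 54 56 59
f 35 61 47
f 61 41 62
f 47 62 36
f 61 62 47
f 35 47 45
f 47 36 46
f 45 46 34
f 47 46 45
f 35 45 52
f 45 34 51
f 52 51 38
f 45 51 52
f 35 52 57
f 52 38 58
f 57 58 40
f 52 58 57
f 35 57 61
f 57 40 64
f 61 64 41
f 57 64 61
f 36 62 50
f 62 41 63
f 50 63 37
f 62 63 50
f 34 46 70
f 46 36 71
f 70 71 43
f 46 71 70
f 38 51 67
f 51 34 66
f 67 66 42
f 51 66 67
f 40 58 59
f 58 38 55
f 59 55 39
f 58 55 59
f 41 64 60
f 64 40 56
f 60 56 33
f 64 56 60
f 75 77 74
f 78 75 74
f 74 77 76
f 76 78 74
f 75 81 77
f 79 75 78
f 79 81 75
f 77 81 76
f 80 78 76
f 76 81 80
f 80 79 78
f 81 79 80



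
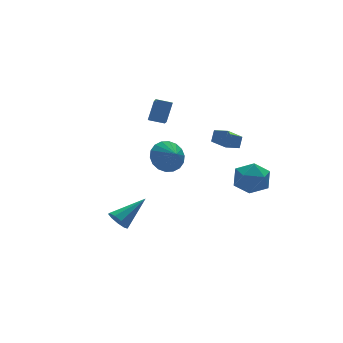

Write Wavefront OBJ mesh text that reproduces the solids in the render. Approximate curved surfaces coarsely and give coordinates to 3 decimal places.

v 2.05 -0.231 2.599
v 2.413 0.161 3.208
v 3.154 0.2 1.664
v 3.517 0.592 2.273
v 2.523 -0.992 2.807
v 2.886 -0.6 3.416
v 3.627 -0.561 1.872
v 3.99 -0.169 2.481
v 2.354 -3.061 0.964
v 3.388 -3.537 0.833
v 1.872 -4.423 2.127
v 2.906 -4.899 1.996
v 2.801 -3.904 2.554
v 3.098 -3.062 1.835
v 2.162 -4.898 1.125
v 2.459 -4.056 0.406
v 3.269 -4.673 0.933
v 3.664 -4.058 1.816
v 1.596 -3.902 1.144
v 1.991 -3.287 2.027
v 0.853 3.267 2.614
v 0.378 1.995 3.441
v 0.024 3.732 2.853
v -0.451 2.459 3.68
v 1.471 3.781 3.76
v 0.996 2.508 4.587
v 0.642 4.245 3.999
v 0.167 2.973 4.826
v -3.836 -0.868 -1.894
v -3.464 -0.843 -2.534
v -2.024 -0.472 -0.826
v -3.635 -0.382 -2.415
v -3.9 -0.148 -2.053
v -4.135 -0.251 -1.616
v -4.23 -0.642 -1.31
v -4.14 -1.139 -1.277
v -3.909 -1.51 -1.533
v -3.643 -1.579 -1.958
v -3.467 -1.316 -2.353
v -1.453 -2.085 3.168
v -0.423 -2.044 2.965
v -1.307 -2.935 3.732
v -0.462 -1.791 3.356
v -0.698 -1.596 3.71
v -1.083 -1.498 3.956
v -1.541 -1.517 4.046
v -1.982 -1.648 3.962
v -2.317 -1.865 3.721
v -2.482 -2.127 3.37
v -2.443 -2.38 2.979
v -2.207 -2.575 2.626
v -1.822 -2.673 2.38
v -1.364 -2.654 2.29
v -0.923 -2.523 2.373
v -0.588 -2.306 2.615
f 2 4 1
f 5 2 1
f 1 4 3
f 3 5 1
f 2 8 4
f 6 2 5
f 6 8 2
f 4 8 3
f 7 5 3
f 3 8 7
f 7 6 5
f 8 6 7
f 9 20 14
f 9 14 10
f 9 10 16
f 9 16 19
f 9 19 20
f 10 14 18
f 14 20 13
f 20 19 11
f 19 16 15
f 16 10 17
f 12 18 13
f 12 13 11
f 12 11 15
f 12 15 17
f 12 17 18
f 13 18 14
f 11 13 20
f 15 11 19
f 17 15 16
f 18 17 10
f 22 24 21
f 25 22 21
f 21 24 23
f 23 25 21
f 22 28 24
f 26 22 25
f 26 28 22
f 24 28 23
f 27 25 23
f 23 28 27
f 27 26 25
f 28 26 27
f 30 29 32
f 30 32 31
f 32 29 33
f 32 33 31
f 33 29 34
f 33 34 31
f 34 29 35
f 34 35 31
f 35 29 36
f 35 36 31
f 36 29 37
f 36 37 31
f 37 29 38
f 37 38 31
f 38 29 39
f 38 39 31
f 39 29 30
f 39 30 31
f 41 40 43
f 41 43 42
f 43 40 44
f 43 44 42
f 44 40 45
f 44 45 42
f 45 40 46
f 45 46 42
f 46 40 47
f 46 47 42
f 47 40 48
f 47 48 42
f 48 40 49
f 48 49 42
f 49 40 50
f 49 50 42
f 50 40 51
f 50 51 42
f 51 40 52
f 51 52 42
f 52 40 53
f 52 53 42
f 53 40 54
f 53 54 42
f 54 40 55
f 54 55 42
f 55 40 41
f 55 41 42



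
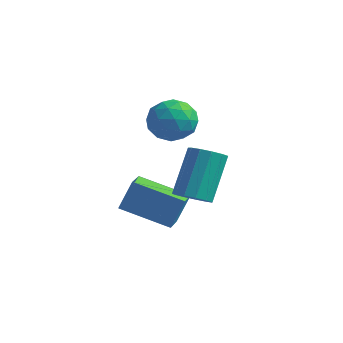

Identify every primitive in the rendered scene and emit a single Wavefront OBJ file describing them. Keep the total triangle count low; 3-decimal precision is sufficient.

v 0.751 3.302 2.046
v 1.446 3.661 2.7
v 1.954 2.879 1
v 2.649 3.238 1.654
v 2.12 2.396 1.883
v 1.377 2.658 2.53
v 2.023 3.882 1.17
v 1.28 4.144 1.817
v 2.232 4.02 2.159
v 2.293 3.102 2.599
v 1.107 3.438 1.101
v 1.168 2.52 1.541
v 0.993 3.519 2.465
v 2.407 3.021 1.235
v 2.096 2.526 1.37
v 2.505 2.738 1.754
v 0.952 2.929 2.365
v 1.361 3.141 2.749
v 1.757 2.397 2.269
v 2.039 3.399 0.951
v 2.448 3.611 1.335
v 0.895 3.802 1.946
v 1.304 4.014 2.33
v 1.643 4.143 1.431
v 1.864 3.941 2.531
v 2.571 3.692 1.916
v 2.203 4.07 1.632
v 1.766 4.224 2.012
v 1.899 3.401 2.79
v 2.606 3.152 2.175
v 2.295 2.658 2.31
v 1.858 2.812 2.69
v 2.361 3.612 2.472
v 0.794 3.388 1.525
v 1.501 3.139 0.91
v 1.542 3.728 1.01
v 1.105 3.882 1.39
v 0.829 2.848 1.784
v 1.536 2.599 1.169
v 1.634 2.316 1.688
v 1.197 2.47 2.068
v 1.039 2.928 1.228
v 0.531 1.553 -2.427
v 0.839 1.997 -1.125
v 0.134 2.415 -2.627
v 0.442 2.859 -1.325
v 2.418 2.261 -3.115
v 2.726 2.705 -1.813
v 2.021 3.123 -3.315
v 2.329 3.567 -2.013
v 3.508 2.144 -1.115
v 4.008 2.643 -1.396
v 3.772 3.875 0.375
v 3.272 3.376 0.655
v 3.622 2.768 -1.534
v 3.387 4 0.237
v 3.2 2.695 -1.539
v 2.965 3.927 0.231
v 2.876 2.447 -1.41
v 2.641 3.679 0.361
v 2.752 2.103 -1.187
v 2.517 3.335 0.584
v 2.868 1.772 -0.942
v 2.633 3.004 0.829
v 3.187 1.559 -0.751
v 2.952 2.791 1.02
v 3.608 1.532 -0.676
v 3.373 2.764 1.095
v 3.997 1.699 -0.741
v 3.762 2.931 1.03
v 4.231 2.008 -0.924
v 3.995 3.24 0.846
v 4.235 2.359 -1.169
v 3.999 3.591 0.602
f 1 38 17
f 38 12 41
f 17 41 6
f 38 41 17
f 1 17 13
f 17 6 18
f 13 18 2
f 17 18 13
f 1 13 22
f 13 2 23
f 22 23 8
f 13 23 22
f 1 22 34
f 22 8 37
f 34 37 11
f 22 37 34
f 1 34 38
f 34 11 42
f 38 42 12
f 34 42 38
f 2 18 29
f 18 6 32
f 29 32 10
f 18 32 29
f 6 41 19
f 41 12 40
f 19 40 5
f 41 40 19
f 12 42 39
f 42 11 35
f 39 35 3
f 42 35 39
f 11 37 36
f 37 8 24
f 36 24 7
f 37 24 36
f 8 23 28
f 23 2 25
f 28 25 9
f 23 25 28
f 4 30 16
f 30 10 31
f 16 31 5
f 30 31 16
f 4 16 14
f 16 5 15
f 14 15 3
f 16 15 14
f 4 14 21
f 14 3 20
f 21 20 7
f 14 20 21
f 4 21 26
f 21 7 27
f 26 27 9
f 21 27 26
f 4 26 30
f 26 9 33
f 30 33 10
f 26 33 30
f 5 31 19
f 31 10 32
f 19 32 6
f 31 32 19
f 3 15 39
f 15 5 40
f 39 40 12
f 15 40 39
f 7 20 36
f 20 3 35
f 36 35 11
f 20 35 36
f 9 27 28
f 27 7 24
f 28 24 8
f 27 24 28
f 10 33 29
f 33 9 25
f 29 25 2
f 33 25 29
f 44 46 43
f 47 44 43
f 43 46 45
f 45 47 43
f 44 50 46
f 48 44 47
f 48 50 44
f 46 50 45
f 49 47 45
f 45 50 49
f 49 48 47
f 50 48 49
f 52 51 55
f 52 55 53
f 53 55 56
f 53 56 54
f 55 51 57
f 55 57 56
f 56 57 58
f 56 58 54
f 57 51 59
f 57 59 58
f 58 59 60
f 58 60 54
f 59 51 61
f 59 61 60
f 60 61 62
f 60 62 54
f 61 51 63
f 61 63 62
f 62 63 64
f 62 64 54
f 63 51 65
f 63 65 64
f 64 65 66
f 64 66 54
f 65 51 67
f 65 67 66
f 66 67 68
f 66 68 54
f 67 51 69
f 67 69 68
f 68 69 70
f 68 70 54
f 69 51 71
f 69 71 70
f 70 71 72
f 70 72 54
f 71 51 73
f 71 73 72
f 72 73 74
f 72 74 54
f 73 51 52
f 73 52 74
f 74 52 53
f 74 53 54



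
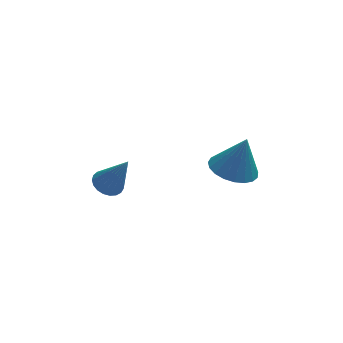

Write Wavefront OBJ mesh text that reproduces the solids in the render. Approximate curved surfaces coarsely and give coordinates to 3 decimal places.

v 0.71 -2.825 -1.613
v 1.601 -2.519 -1.918
v 1.23 -2.735 -0.007
v 1.399 -2.163 -1.873
v 1.078 -1.922 -1.782
v 0.694 -1.836 -1.662
v 0.312 -1.921 -1.534
v -0.001 -2.163 -1.419
v -0.191 -2.519 -1.338
v -0.225 -2.927 -1.304
v -0.098 -3.318 -1.323
v 0.169 -3.624 -1.393
v 0.529 -3.791 -1.501
v 0.921 -3.792 -1.628
v 1.276 -3.625 -1.752
v 1.533 -3.319 -1.852
v 1.648 -2.928 -1.911
v -3.989 -2.495 -1.95
v -3.388 -2.393 -2.177
v -3.291 -2.985 -0.33
v -3.452 -2.151 -2.077
v -3.608 -1.968 -1.954
v -3.83 -1.876 -1.83
v -4.08 -1.891 -1.727
v -4.313 -2.01 -1.663
v -4.491 -2.213 -1.648
v -4.582 -2.465 -1.685
v -4.57 -2.722 -1.768
v -4.457 -2.94 -1.883
v -4.264 -3.08 -2.009
v -4.023 -3.12 -2.124
v -3.776 -3.051 -2.21
v -3.566 -2.886 -2.25
v -3.429 -2.653 -2.239
f 2 1 4
f 2 4 3
f 4 1 5
f 4 5 3
f 5 1 6
f 5 6 3
f 6 1 7
f 6 7 3
f 7 1 8
f 7 8 3
f 8 1 9
f 8 9 3
f 9 1 10
f 9 10 3
f 10 1 11
f 10 11 3
f 11 1 12
f 11 12 3
f 12 1 13
f 12 13 3
f 13 1 14
f 13 14 3
f 14 1 15
f 14 15 3
f 15 1 16
f 15 16 3
f 16 1 17
f 16 17 3
f 17 1 2
f 17 2 3
f 19 18 21
f 19 21 20
f 21 18 22
f 21 22 20
f 22 18 23
f 22 23 20
f 23 18 24
f 23 24 20
f 24 18 25
f 24 25 20
f 25 18 26
f 25 26 20
f 26 18 27
f 26 27 20
f 27 18 28
f 27 28 20
f 28 18 29
f 28 29 20
f 29 18 30
f 29 30 20
f 30 18 31
f 30 31 20
f 31 18 32
f 31 32 20
f 32 18 33
f 32 33 20
f 33 18 34
f 33 34 20
f 34 18 19
f 34 19 20



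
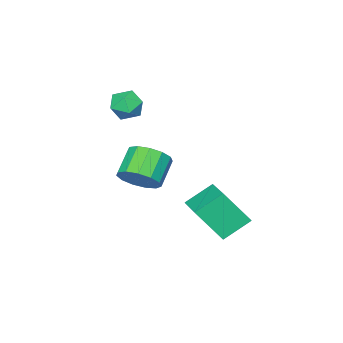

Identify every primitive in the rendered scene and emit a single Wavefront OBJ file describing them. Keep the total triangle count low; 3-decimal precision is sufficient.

v -1.167 -2.659 0.562
v -0.701 -2.194 0.867
v -0.279 -3.386 0.313
v 0.187 -2.921 0.618
v -0.289 -3.281 1.031
v -0.837 -2.832 1.185
v -0.143 -2.748 -0.005
v -0.691 -2.299 0.149
v -0.068 -2.249 0.517
v -0.158 -2.579 1.157
v -0.822 -3.001 0.023
v -0.912 -3.331 0.663
v 0.406 -1.374 -2.382
v 0.973 -1.449 -1.753
v 0.04 -1.761 -0.949
v -0.526 -1.686 -1.578
v 0.825 -0.994 -1.747
v -0.107 -1.306 -0.944
v 0.545 -0.659 -1.944
v -0.388 -0.971 -1.14
v 0.22 -0.551 -2.279
v -0.713 -0.863 -1.475
v -0.045 -0.705 -2.647
v -0.978 -1.017 -1.843
v -0.167 -1.071 -2.93
v -1.1 -1.383 -2.127
v -0.107 -1.533 -3.04
v -1.04 -1.845 -2.237
v 0.116 -1.945 -2.941
v -0.817 -2.257 -2.137
v 0.432 -2.176 -2.664
v -0.501 -2.487 -1.86
v 0.739 -2.152 -2.297
v -0.194 -2.464 -1.494
v 0.941 -1.881 -1.958
v 0.008 -2.193 -1.154
v -1.121 0.775 -4.729
v -2.078 1.247 -4.004
v -0.276 1.982 -4.401
v -1.233 2.455 -3.676
v -0.507 -0.015 -3.404
v -1.464 0.458 -2.679
v 0.338 1.193 -3.076
v -0.619 1.665 -2.351
f 1 12 6
f 1 6 2
f 1 2 8
f 1 8 11
f 1 11 12
f 2 6 10
f 6 12 5
f 12 11 3
f 11 8 7
f 8 2 9
f 4 10 5
f 4 5 3
f 4 3 7
f 4 7 9
f 4 9 10
f 5 10 6
f 3 5 12
f 7 3 11
f 9 7 8
f 10 9 2
f 14 13 17
f 14 17 15
f 15 17 18
f 15 18 16
f 17 13 19
f 17 19 18
f 18 19 20
f 18 20 16
f 19 13 21
f 19 21 20
f 20 21 22
f 20 22 16
f 21 13 23
f 21 23 22
f 22 23 24
f 22 24 16
f 23 13 25
f 23 25 24
f 24 25 26
f 24 26 16
f 25 13 27
f 25 27 26
f 26 27 28
f 26 28 16
f 27 13 29
f 27 29 28
f 28 29 30
f 28 30 16
f 29 13 31
f 29 31 30
f 30 31 32
f 30 32 16
f 31 13 33
f 31 33 32
f 32 33 34
f 32 34 16
f 33 13 35
f 33 35 34
f 34 35 36
f 34 36 16
f 35 13 14
f 35 14 36
f 36 14 15
f 36 15 16
f 38 40 37
f 41 38 37
f 37 40 39
f 39 41 37
f 38 44 40
f 42 38 41
f 42 44 38
f 40 44 39
f 43 41 39
f 39 44 43
f 43 42 41
f 44 42 43



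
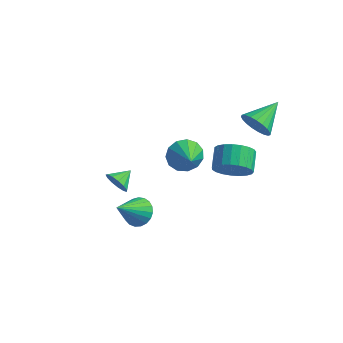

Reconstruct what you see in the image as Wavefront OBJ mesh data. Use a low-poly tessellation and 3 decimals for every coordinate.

v -3.824 0.784 -2.971
v -3.523 0.431 -2.343
v -3.476 1.756 -2.589
v -3.205 0.436 -2.647
v -3.084 0.552 -3.053
v -3.197 0.741 -3.433
v -3.509 0.945 -3.666
v -3.921 1.097 -3.678
v -4.303 1.15 -3.466
v -4.532 1.087 -3.096
v -4.536 0.927 -2.687
v -4.314 0.723 -2.367
v -3.937 0.538 -2.239
v 3.136 2.867 3.148
v 3.679 2.443 3.787
v 3.624 4.553 3.852
v 3.929 2.495 3.491
v 4.041 2.611 3.135
v 3.996 2.772 2.781
v 3.803 2.949 2.491
v 3.495 3.112 2.314
v 3.125 3.233 2.282
v 2.756 3.29 2.399
v 2.454 3.275 2.646
v 2.269 3.189 2.98
v 2.234 3.047 3.342
v 2.356 2.875 3.672
v 2.612 2.701 3.91
v 2.959 2.556 4.017
v 3.336 2.465 3.974
v 2.749 0.984 0.881
v 3.556 0.879 1.575
v 3.199 1.952 2.153
v 2.391 2.056 1.459
v 3.744 1.117 1.25
v 3.387 2.19 1.828
v 3.76 1.332 0.861
v 3.403 2.405 1.438
v 3.601 1.486 0.475
v 3.244 2.559 1.053
v 3.295 1.554 0.159
v 2.938 2.627 0.737
v 2.894 1.523 -0.031
v 2.537 2.596 0.547
v 2.468 1.399 -0.064
v 2.111 2.472 0.514
v 2.091 1.203 0.066
v 1.733 2.276 0.644
v 1.827 0.969 0.338
v 1.47 2.042 0.916
v 1.723 0.737 0.703
v 1.365 1.81 1.281
v 1.796 0.549 1.099
v 1.438 1.621 1.677
v 2.034 0.435 1.458
v 1.676 1.508 2.035
v 2.395 0.416 1.716
v 2.038 1.489 2.294
v 2.818 0.495 1.831
v 2.46 1.568 2.408
v 3.228 0.659 1.781
v 2.871 1.732 2.359
v -0.495 2.153 -0.331
v 0.216 2.864 -0.162
v 0.335 1.147 0.411
v -0.149 2.891 0.282
v -0.623 2.683 0.531
v -1.057 2.307 0.506
v -1.312 1.882 0.215
v -1.308 1.543 -0.249
v -1.046 1.397 -0.739
v -0.608 1.492 -1.1
v -0.135 1.796 -1.216
v 0.224 2.214 -1.052
v 0.355 2.612 -0.659
v -1.124 -1.963 -1.701
v -0.302 -1.945 -1.388
v -1.636 -3.317 -0.279
v -0.463 -1.68 -1.194
v -0.739 -1.464 -1.087
v -1.081 -1.334 -1.087
v -1.43 -1.313 -1.193
v -1.727 -1.404 -1.387
v -1.919 -1.592 -1.635
v -1.974 -1.844 -1.895
v -1.882 -2.117 -2.121
v -1.659 -2.362 -2.274
v -1.343 -2.539 -2.329
v -0.989 -2.616 -2.275
v -0.659 -2.58 -2.122
v -0.409 -2.437 -1.896
v -0.283 -2.213 -1.636
f 2 1 4
f 2 4 3
f 4 1 5
f 4 5 3
f 5 1 6
f 5 6 3
f 6 1 7
f 6 7 3
f 7 1 8
f 7 8 3
f 8 1 9
f 8 9 3
f 9 1 10
f 9 10 3
f 10 1 11
f 10 11 3
f 11 1 12
f 11 12 3
f 12 1 13
f 12 13 3
f 13 1 2
f 13 2 3
f 15 14 17
f 15 17 16
f 17 14 18
f 17 18 16
f 18 14 19
f 18 19 16
f 19 14 20
f 19 20 16
f 20 14 21
f 20 21 16
f 21 14 22
f 21 22 16
f 22 14 23
f 22 23 16
f 23 14 24
f 23 24 16
f 24 14 25
f 24 25 16
f 25 14 26
f 25 26 16
f 26 14 27
f 26 27 16
f 27 14 28
f 27 28 16
f 28 14 29
f 28 29 16
f 29 14 30
f 29 30 16
f 30 14 15
f 30 15 16
f 32 31 35
f 32 35 33
f 33 35 36
f 33 36 34
f 35 31 37
f 35 37 36
f 36 37 38
f 36 38 34
f 37 31 39
f 37 39 38
f 38 39 40
f 38 40 34
f 39 31 41
f 39 41 40
f 40 41 42
f 40 42 34
f 41 31 43
f 41 43 42
f 42 43 44
f 42 44 34
f 43 31 45
f 43 45 44
f 44 45 46
f 44 46 34
f 45 31 47
f 45 47 46
f 46 47 48
f 46 48 34
f 47 31 49
f 47 49 48
f 48 49 50
f 48 50 34
f 49 31 51
f 49 51 50
f 50 51 52
f 50 52 34
f 51 31 53
f 51 53 52
f 52 53 54
f 52 54 34
f 53 31 55
f 53 55 54
f 54 55 56
f 54 56 34
f 55 31 57
f 55 57 56
f 56 57 58
f 56 58 34
f 57 31 59
f 57 59 58
f 58 59 60
f 58 60 34
f 59 31 61
f 59 61 60
f 60 61 62
f 60 62 34
f 61 31 32
f 61 32 62
f 62 32 33
f 62 33 34
f 64 63 66
f 64 66 65
f 66 63 67
f 66 67 65
f 67 63 68
f 67 68 65
f 68 63 69
f 68 69 65
f 69 63 70
f 69 70 65
f 70 63 71
f 70 71 65
f 71 63 72
f 71 72 65
f 72 63 73
f 72 73 65
f 73 63 74
f 73 74 65
f 74 63 75
f 74 75 65
f 75 63 64
f 75 64 65
f 77 76 79
f 77 79 78
f 79 76 80
f 79 80 78
f 80 76 81
f 80 81 78
f 81 76 82
f 81 82 78
f 82 76 83
f 82 83 78
f 83 76 84
f 83 84 78
f 84 76 85
f 84 85 78
f 85 76 86
f 85 86 78
f 86 76 87
f 86 87 78
f 87 76 88
f 87 88 78
f 88 76 89
f 88 89 78
f 89 76 90
f 89 90 78
f 90 76 91
f 90 91 78
f 91 76 92
f 91 92 78
f 92 76 77
f 92 77 78



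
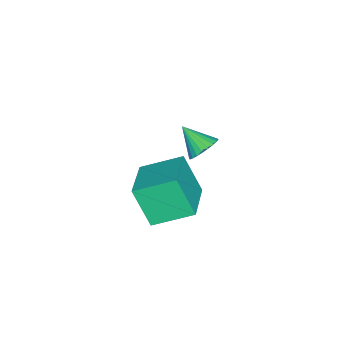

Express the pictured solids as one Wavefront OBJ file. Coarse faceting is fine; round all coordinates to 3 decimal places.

v -0.134 -3.668 -3.842
v -0.388 -4.584 -2.128
v -0.774 -2.015 -3.054
v -1.028 -2.931 -1.34
v 1.848 -3.169 -3.28
v 1.594 -4.085 -1.566
v 1.208 -1.516 -2.492
v 0.954 -2.432 -0.778
v 1.158 -1.226 1.967
v 1.728 -1.057 2.373
v 0.882 -2.234 2.773
v 1.526 -0.904 2.495
v 1.269 -0.8 2.537
v 0.994 -0.761 2.492
v 0.745 -0.793 2.367
v 0.558 -0.89 2.181
v 0.463 -1.039 1.963
v 0.473 -1.216 1.745
v 0.588 -1.395 1.561
v 0.789 -1.548 1.439
v 1.047 -1.652 1.397
v 1.321 -1.691 1.442
v 1.571 -1.659 1.567
v 1.758 -1.562 1.752
v 1.853 -1.413 1.971
v 1.843 -1.236 2.189
f 2 4 1
f 5 2 1
f 1 4 3
f 3 5 1
f 2 8 4
f 6 2 5
f 6 8 2
f 4 8 3
f 7 5 3
f 3 8 7
f 7 6 5
f 8 6 7
f 10 9 12
f 10 12 11
f 12 9 13
f 12 13 11
f 13 9 14
f 13 14 11
f 14 9 15
f 14 15 11
f 15 9 16
f 15 16 11
f 16 9 17
f 16 17 11
f 17 9 18
f 17 18 11
f 18 9 19
f 18 19 11
f 19 9 20
f 19 20 11
f 20 9 21
f 20 21 11
f 21 9 22
f 21 22 11
f 22 9 23
f 22 23 11
f 23 9 24
f 23 24 11
f 24 9 25
f 24 25 11
f 25 9 26
f 25 26 11
f 26 9 10
f 26 10 11



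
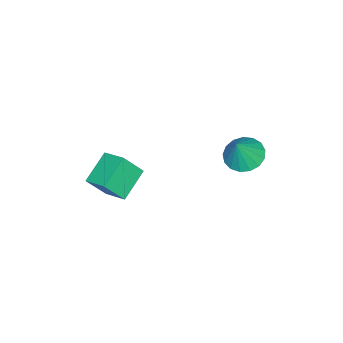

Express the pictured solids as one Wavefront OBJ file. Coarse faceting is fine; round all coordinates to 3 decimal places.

v -4.002 2.062 2.927
v -3.188 1.817 2.481
v -3.278 2.018 4.273
v -3.175 2.276 2.489
v -3.351 2.686 2.597
v -3.677 2.954 2.781
v -4.077 3.017 2.998
v -4.459 2.861 3.199
v -4.738 2.523 3.337
v -4.847 2.079 3.382
v -4.763 1.631 3.322
v -4.505 1.282 3.171
v -4.132 1.112 2.965
v -3.728 1.159 2.749
v -3.388 1.414 2.575
v -1.808 -3.699 -0.768
v -3.313 -3.567 0.075
v -1.428 -2.512 -0.276
v -2.933 -2.38 0.567
v -1.207 -4.38 0.413
v -2.712 -4.248 1.256
v -0.827 -3.193 0.905
v -2.332 -3.061 1.748
f 2 1 4
f 2 4 3
f 4 1 5
f 4 5 3
f 5 1 6
f 5 6 3
f 6 1 7
f 6 7 3
f 7 1 8
f 7 8 3
f 8 1 9
f 8 9 3
f 9 1 10
f 9 10 3
f 10 1 11
f 10 11 3
f 11 1 12
f 11 12 3
f 12 1 13
f 12 13 3
f 13 1 14
f 13 14 3
f 14 1 15
f 14 15 3
f 15 1 2
f 15 2 3
f 17 19 16
f 20 17 16
f 16 19 18
f 18 20 16
f 17 23 19
f 21 17 20
f 21 23 17
f 19 23 18
f 22 20 18
f 18 23 22
f 22 21 20
f 23 21 22



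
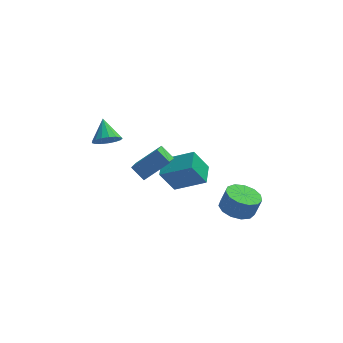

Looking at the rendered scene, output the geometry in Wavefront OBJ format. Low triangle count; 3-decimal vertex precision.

v 3.471 -3.577 -2.948
v 4.474 -3.856 -3.269
v 4.873 -3.822 -2.053
v 3.869 -3.543 -1.732
v 4.454 -3.242 -3.279
v 4.852 -3.208 -2.063
v 4.121 -2.735 -3.184
v 4.519 -2.701 -1.968
v 3.582 -2.495 -3.014
v 3.98 -2.461 -1.798
v 3.007 -2.598 -2.823
v 3.406 -2.564 -1.607
v 2.58 -3.013 -2.672
v 2.978 -2.979 -1.456
v 2.436 -3.606 -2.608
v 2.834 -3.572 -1.392
v 2.62 -4.19 -2.652
v 3.018 -4.157 -1.436
v 3.074 -4.58 -2.79
v 3.473 -4.546 -1.574
v 3.654 -4.651 -2.978
v 4.053 -4.617 -1.762
v 4.176 -4.381 -3.157
v 4.575 -4.347 -1.941
v -2.185 -2.294 0.217
v -2.463 -3.697 0.957
v -0.729 -1.955 1.406
v -1.007 -3.358 2.146
v -1.493 -2.802 -0.486
v -1.771 -4.205 0.254
v -0.037 -2.463 0.703
v -0.315 -3.866 1.443
v -3.807 -0.221 0.624
v -3.008 -0.383 1.006
v -4.033 1.001 1.616
v -2.916 -0.108 0.688
v -3.029 0.142 0.355
v -3.319 0.308 0.084
v -3.721 0.353 -0.064
v -4.143 0.267 -0.053
v -4.488 0.068 0.112
v -4.677 -0.196 0.395
v -4.666 -0.466 0.73
v -4.459 -0.68 1.041
v -4.102 -0.789 1.257
v -3.678 -0.768 1.327
v -3.283 -0.621 1.237
v -0.857 -1.886 -1.184
v 0.957 -2.356 -0.213
v -0.663 -0.531 -0.889
v 1.15 -1.001 0.082
v 0.01 -1.679 -2.702
v 1.823 -2.149 -1.731
v 0.203 -0.324 -2.407
v 2.017 -0.794 -1.436
f 2 1 5
f 2 5 3
f 3 5 6
f 3 6 4
f 5 1 7
f 5 7 6
f 6 7 8
f 6 8 4
f 7 1 9
f 7 9 8
f 8 9 10
f 8 10 4
f 9 1 11
f 9 11 10
f 10 11 12
f 10 12 4
f 11 1 13
f 11 13 12
f 12 13 14
f 12 14 4
f 13 1 15
f 13 15 14
f 14 15 16
f 14 16 4
f 15 1 17
f 15 17 16
f 16 17 18
f 16 18 4
f 17 1 19
f 17 19 18
f 18 19 20
f 18 20 4
f 19 1 21
f 19 21 20
f 20 21 22
f 20 22 4
f 21 1 23
f 21 23 22
f 22 23 24
f 22 24 4
f 23 1 2
f 23 2 24
f 24 2 3
f 24 3 4
f 26 28 25
f 29 26 25
f 25 28 27
f 27 29 25
f 26 32 28
f 30 26 29
f 30 32 26
f 28 32 27
f 31 29 27
f 27 32 31
f 31 30 29
f 32 30 31
f 34 33 36
f 34 36 35
f 36 33 37
f 36 37 35
f 37 33 38
f 37 38 35
f 38 33 39
f 38 39 35
f 39 33 40
f 39 40 35
f 40 33 41
f 40 41 35
f 41 33 42
f 41 42 35
f 42 33 43
f 42 43 35
f 43 33 44
f 43 44 35
f 44 33 45
f 44 45 35
f 45 33 46
f 45 46 35
f 46 33 47
f 46 47 35
f 47 33 34
f 47 34 35
f 49 51 48
f 52 49 48
f 48 51 50
f 50 52 48
f 49 55 51
f 53 49 52
f 53 55 49
f 51 55 50
f 54 52 50
f 50 55 54
f 54 53 52
f 55 53 54



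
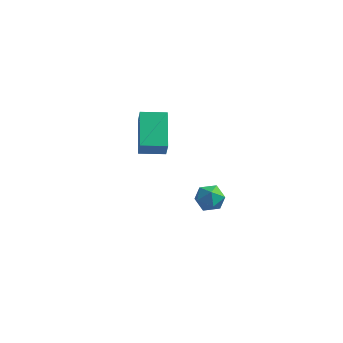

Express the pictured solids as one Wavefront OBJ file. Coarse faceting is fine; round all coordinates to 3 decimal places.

v -0.045 0.05 2.265
v 0.252 -0.396 3.271
v -0.797 1.761 3.244
v -0.5 1.315 4.25
v 1.14 0.625 2.17
v 1.437 0.179 3.176
v 0.388 2.336 3.149
v 0.685 1.89 4.155
v 2.597 4.253 -3.315
v 2.996 3.653 -2.841
v 1.444 3.467 -3.339
v 1.843 2.867 -2.865
v 1.639 3.628 -2.515
v 2.352 4.114 -2.5
v 2.088 3.006 -3.68
v 2.801 3.492 -3.665
v 2.681 2.883 -3.067
v 2.404 3.267 -2.347
v 2.036 3.853 -3.833
v 1.759 4.237 -3.113
f 2 4 1
f 5 2 1
f 1 4 3
f 3 5 1
f 2 8 4
f 6 2 5
f 6 8 2
f 4 8 3
f 7 5 3
f 3 8 7
f 7 6 5
f 8 6 7
f 9 20 14
f 9 14 10
f 9 10 16
f 9 16 19
f 9 19 20
f 10 14 18
f 14 20 13
f 20 19 11
f 19 16 15
f 16 10 17
f 12 18 13
f 12 13 11
f 12 11 15
f 12 15 17
f 12 17 18
f 13 18 14
f 11 13 20
f 15 11 19
f 17 15 16
f 18 17 10



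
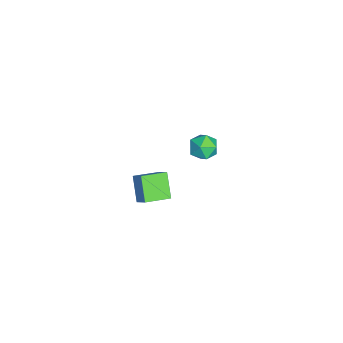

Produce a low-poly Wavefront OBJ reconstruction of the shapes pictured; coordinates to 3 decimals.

v -3.361 2.128 -1.524
v -2.718 2.157 -2.159
v -2.962 0.763 -1.181
v -2.319 0.792 -1.816
v -2.242 1.3 -1.073
v -2.489 2.144 -1.284
v -3.191 0.776 -2.056
v -3.438 1.62 -2.267
v -2.613 1.321 -2.488
v -2.027 1.645 -1.88
v -3.653 1.275 -1.46
v -3.067 1.599 -0.852
v 3.301 -1.881 2.464
v 3.818 -1.446 3.059
v 2.661 -0.649 2.12
v 3.178 -0.214 2.715
v 4.322 -1.646 1.405
v 4.839 -1.211 2
v 3.682 -0.414 1.061
v 4.199 0.021 1.656
f 1 12 6
f 1 6 2
f 1 2 8
f 1 8 11
f 1 11 12
f 2 6 10
f 6 12 5
f 12 11 3
f 11 8 7
f 8 2 9
f 4 10 5
f 4 5 3
f 4 3 7
f 4 7 9
f 4 9 10
f 5 10 6
f 3 5 12
f 7 3 11
f 9 7 8
f 10 9 2
f 14 16 13
f 17 14 13
f 13 16 15
f 15 17 13
f 14 20 16
f 18 14 17
f 18 20 14
f 16 20 15
f 19 17 15
f 15 20 19
f 19 18 17
f 20 18 19

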